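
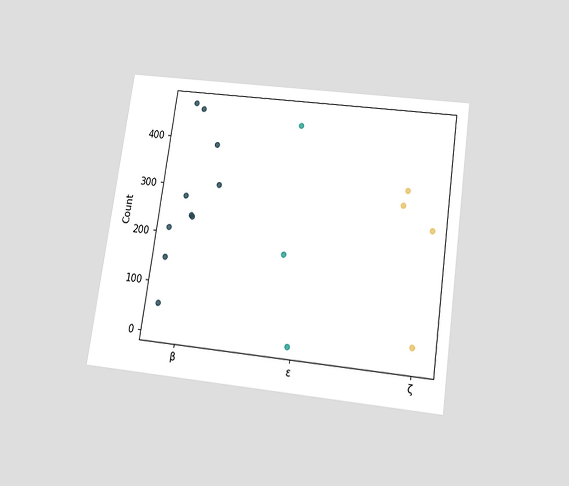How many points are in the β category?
10

The chart is tilted about 8° clockwise and viewed slightly from below. Counting the markers in the β column gives 10.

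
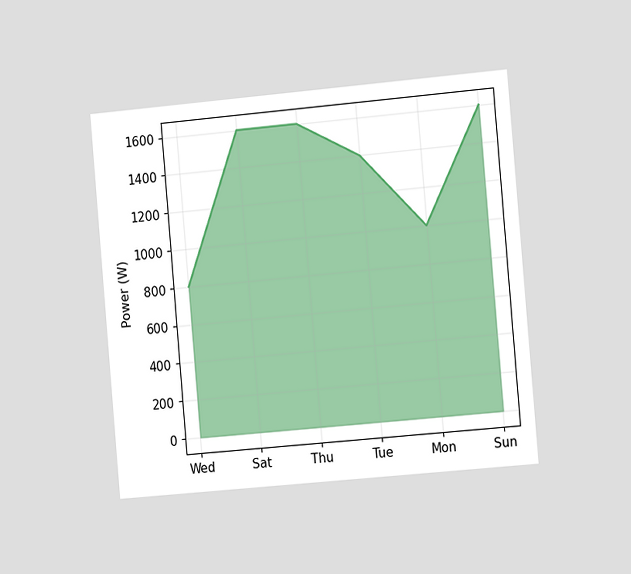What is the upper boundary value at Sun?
1600W

The chart is tilted about 5° counter-clockwise and viewed at a slight angle. At Sun the upper boundary is at 1600W.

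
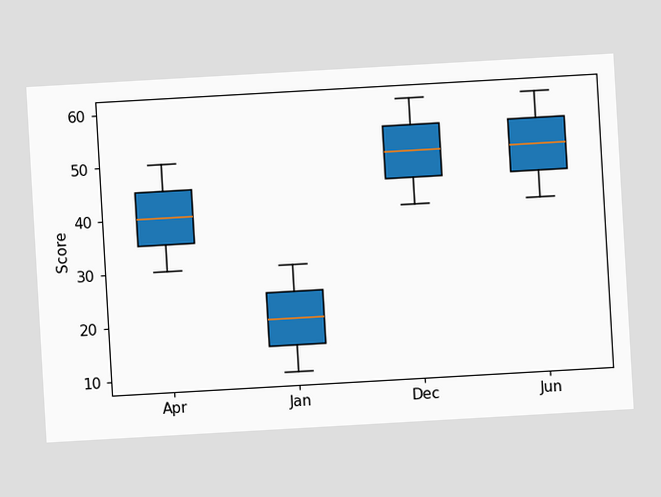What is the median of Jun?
50

The chart is tilted about 3° counter-clockwise. The median line in the Jun box sits at 50.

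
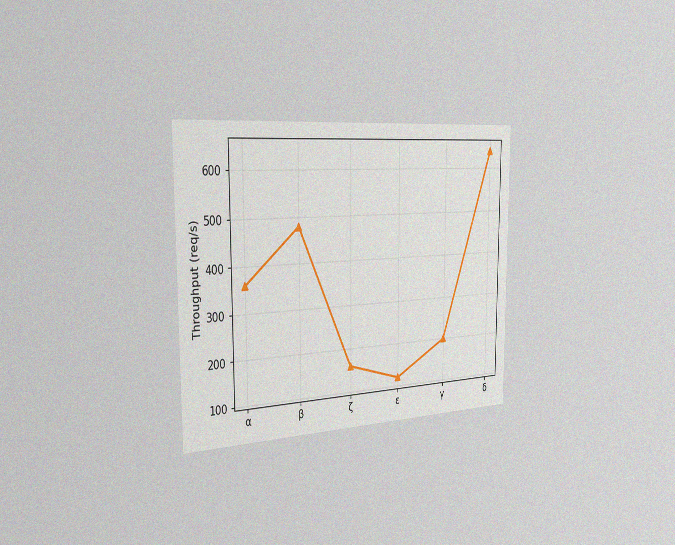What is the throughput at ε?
The chart is viewed slightly from the left, with some photo noise. At ε, the line is at 120req/s.

120req/s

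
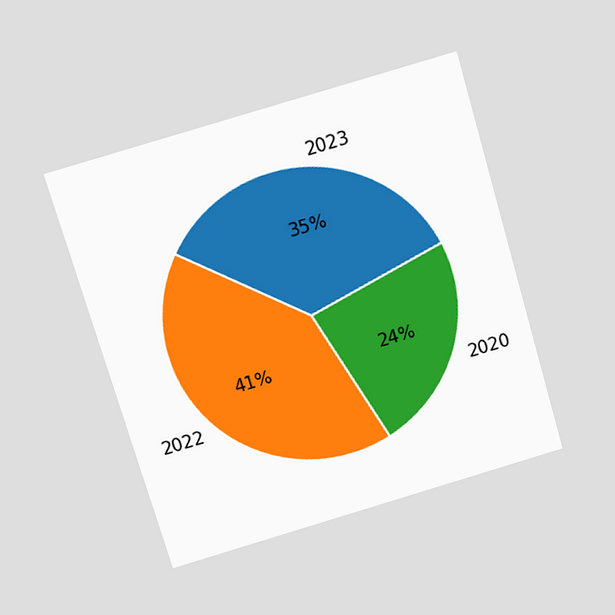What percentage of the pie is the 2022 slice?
The chart is tilted about 16° counter-clockwise and viewed slightly from above. The 2022 slice takes up 41% of the pie.

41%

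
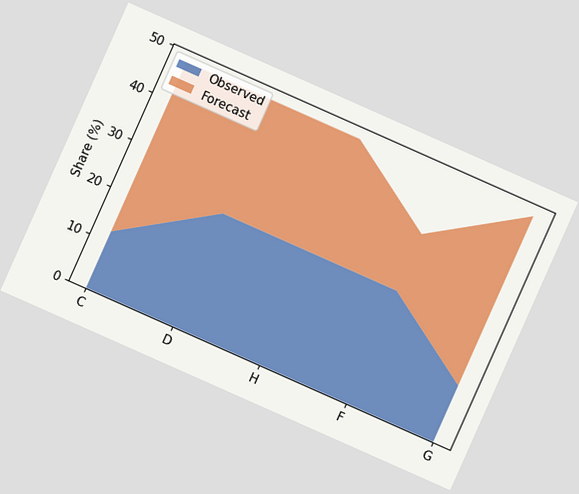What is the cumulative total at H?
48%

The chart is tilted about 24° clockwise. The stacked total at H reaches 48%.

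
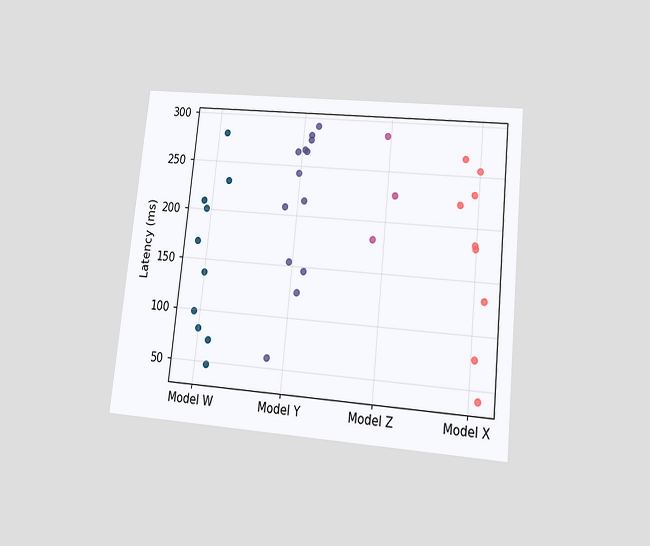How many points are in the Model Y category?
13

The chart is tilted about 6° clockwise and viewed at a slight angle. Counting the markers in the Model Y column gives 13.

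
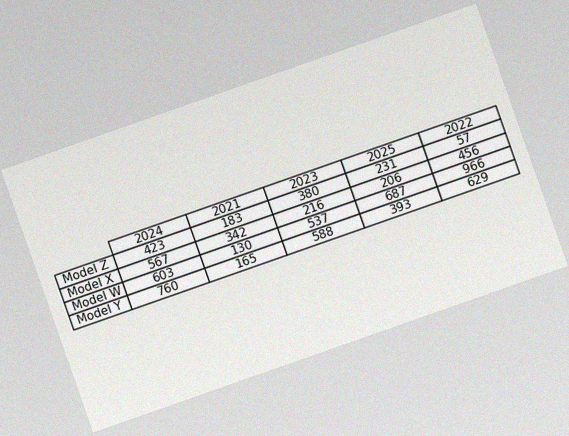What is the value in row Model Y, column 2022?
629

The chart is tilted about 19° counter-clockwise, with some photo noise. The (Model Y, 2022) cell reads 629.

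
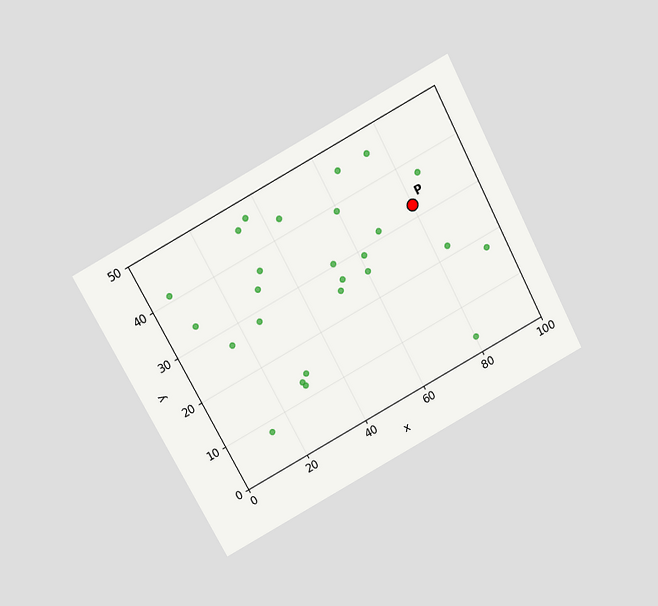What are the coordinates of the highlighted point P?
The chart is tilted about 28° counter-clockwise and viewed slightly from above. Following the gridlines from P to each axis, P sits at (80, 32.5).

(80, 32.5)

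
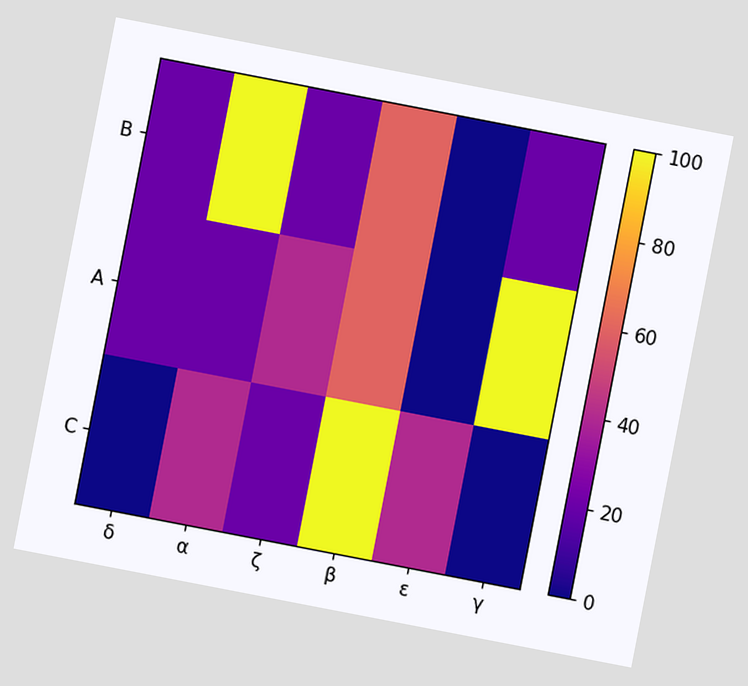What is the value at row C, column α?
The chart is tilted about 11° clockwise. Matching cell (C, α) against the colorbar gives 40.

40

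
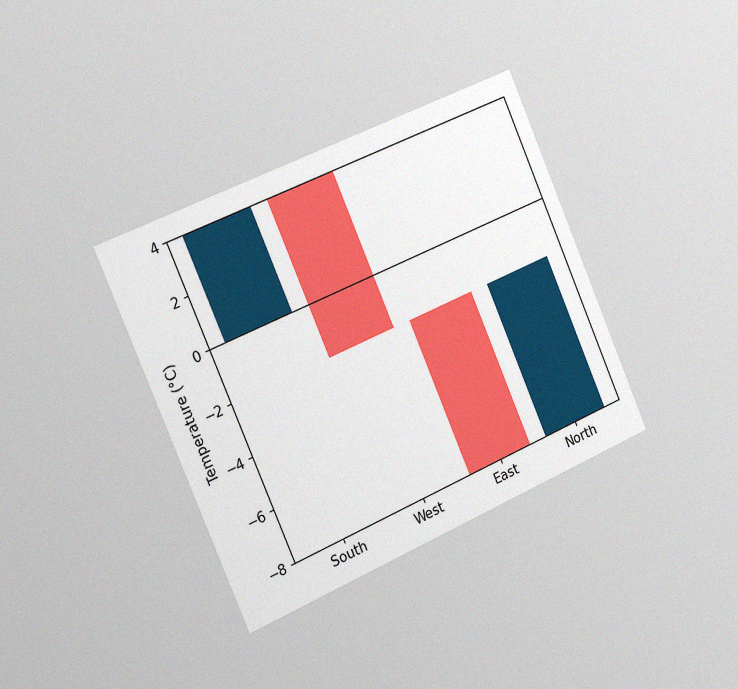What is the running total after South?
The chart is tilted about 23° counter-clockwise and viewed slightly from the left, with some photo noise. After South the running total reaches 4°C.

4°C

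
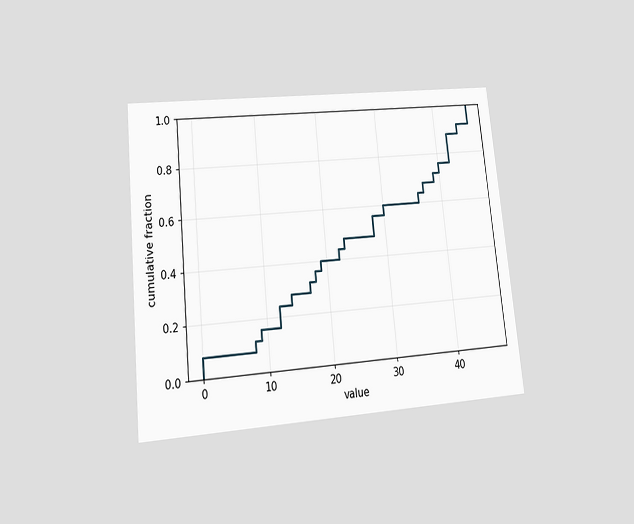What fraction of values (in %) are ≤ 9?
16%

The chart is tilted about 6° counter-clockwise and viewed at a slight angle. At x=9 the ECDF step is at 16%.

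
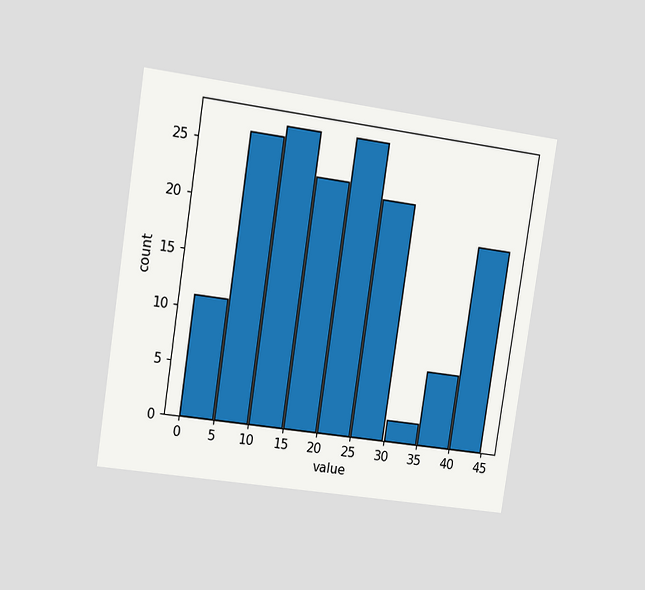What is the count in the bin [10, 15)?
27

The chart is tilted about 8° clockwise and viewed slightly from the left. The [10, 15) bin has height 27.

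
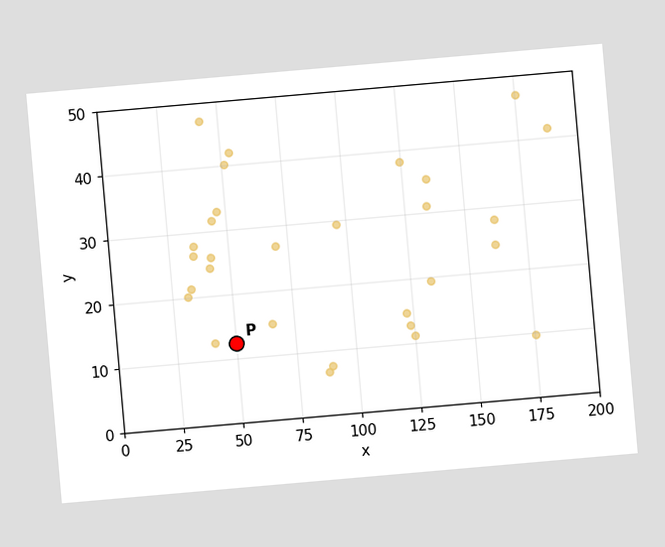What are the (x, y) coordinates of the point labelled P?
(50, 12.5)

The chart is tilted about 5° counter-clockwise. Following the gridlines from P to each axis, P sits at (50, 12.5).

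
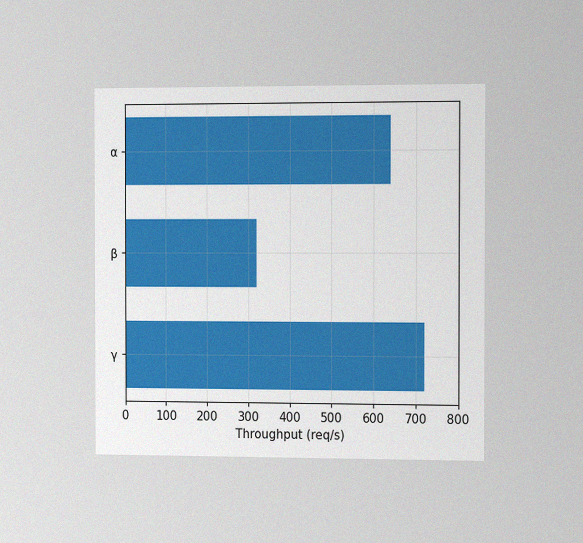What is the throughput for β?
The chart is viewed slightly from the right, with some photo noise. Reading along the chart's x-axis, the β bar reaches 320req/s.

320req/s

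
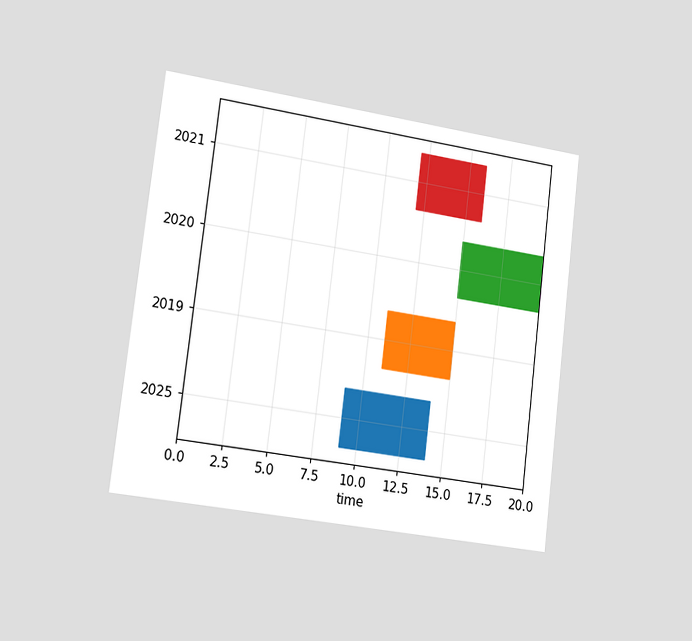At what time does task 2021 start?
The chart is tilted about 7° clockwise and viewed slightly from the left. The 2021 bar begins at t=12.

12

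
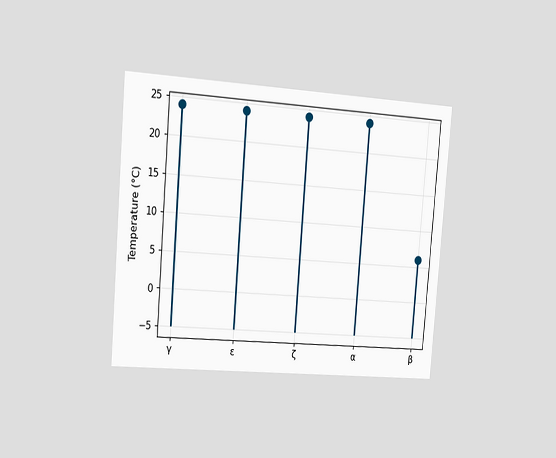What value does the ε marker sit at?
The chart is tilted about 5° clockwise and viewed slightly from the left. The ε marker sits at 24°C.

24°C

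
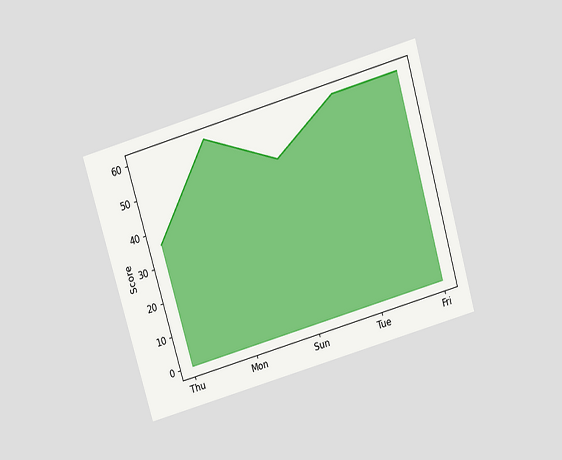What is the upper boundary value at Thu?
The chart is tilted about 16° counter-clockwise and viewed slightly from above. At Thu the upper boundary is at 36.

36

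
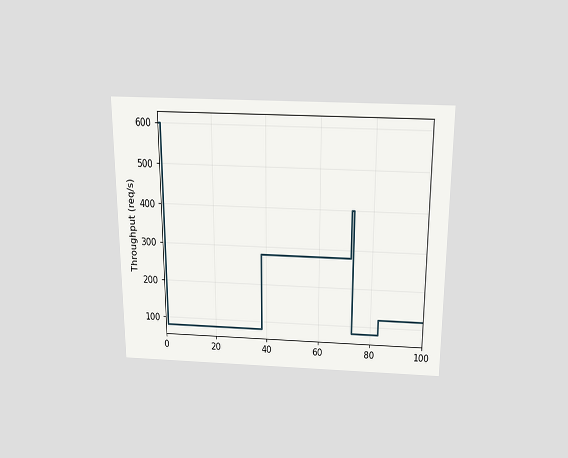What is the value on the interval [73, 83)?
80req/s

The chart is viewed slightly from above. On [73, 83) the step sits at 80req/s.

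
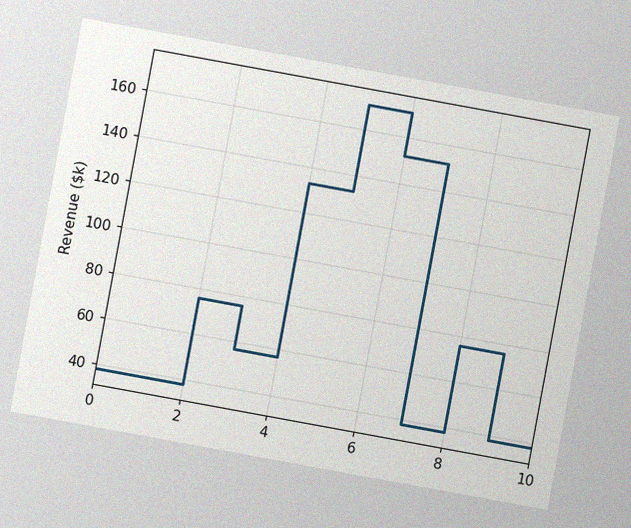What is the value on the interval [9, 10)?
$38k

The chart is tilted about 10° clockwise, with some photo noise. On [9, 10) the step sits at $38k.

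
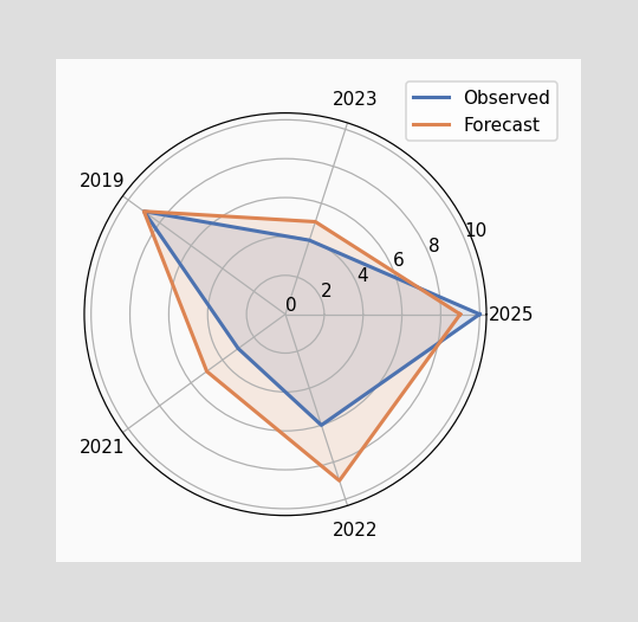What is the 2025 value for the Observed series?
10

On the 2025 axis, Observed reaches 10.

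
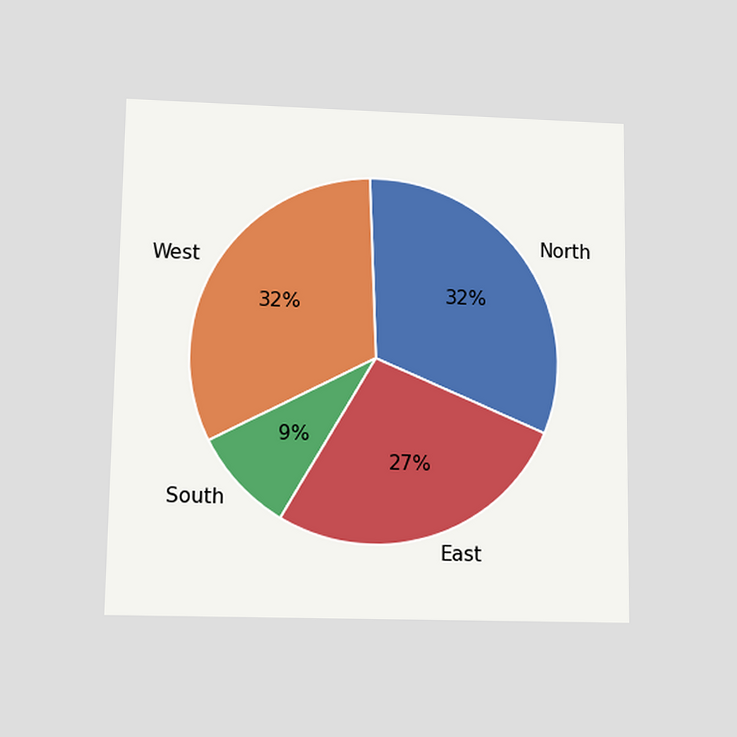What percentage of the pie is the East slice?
The chart is viewed slightly from below. The East slice takes up 27% of the pie.

27%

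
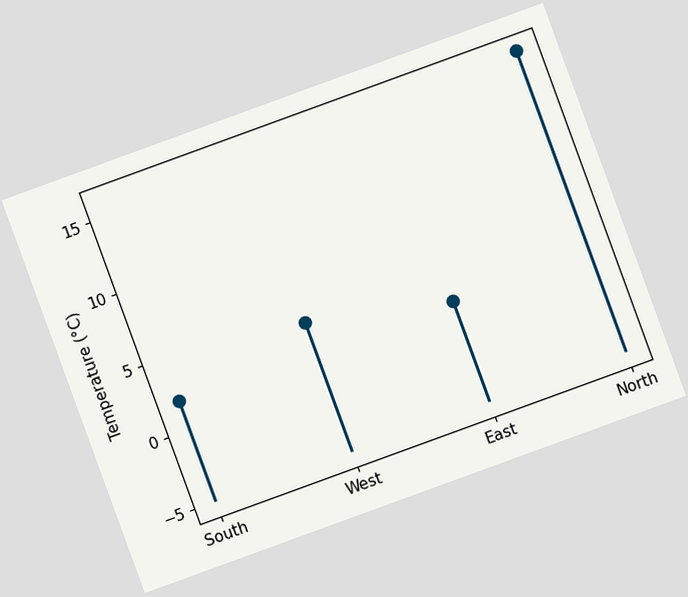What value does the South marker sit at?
The chart is tilted about 20° counter-clockwise. The South marker sits at 2°C.

2°C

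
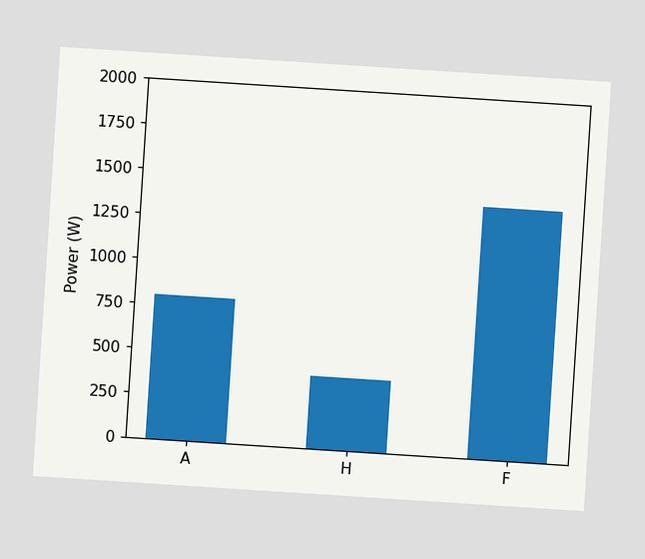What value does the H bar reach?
The chart is tilted about 4° clockwise. Reading along the chart's y-axis, the H bar reaches 400W.

400W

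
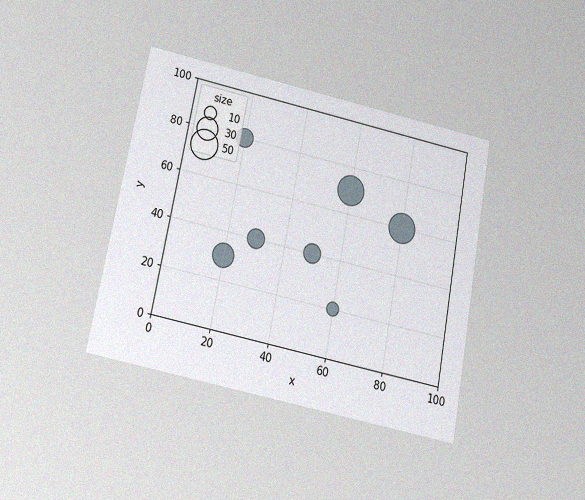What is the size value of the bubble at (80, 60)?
The chart is tilted about 11° clockwise and viewed slightly from below, with some photo noise. Matching the bubble at (80, 60) against the size legend gives 50.

50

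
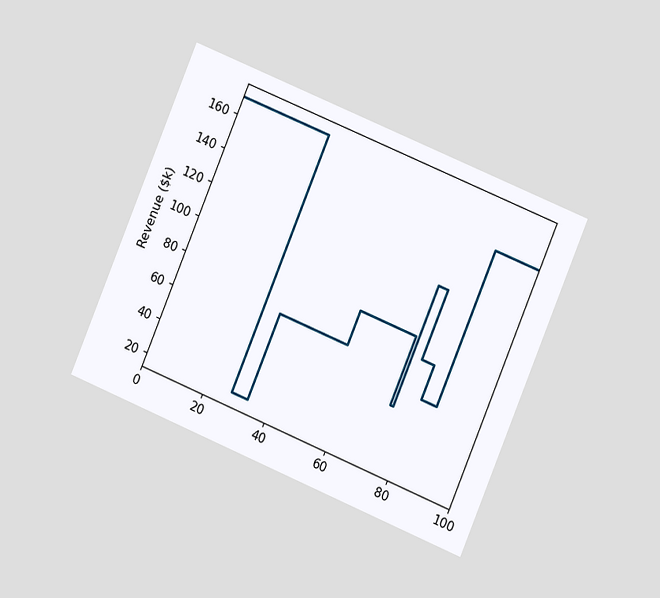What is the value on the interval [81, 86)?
The chart is tilted about 23° clockwise and viewed at a slight angle. On [81, 86) the step sits at $60k.

$60k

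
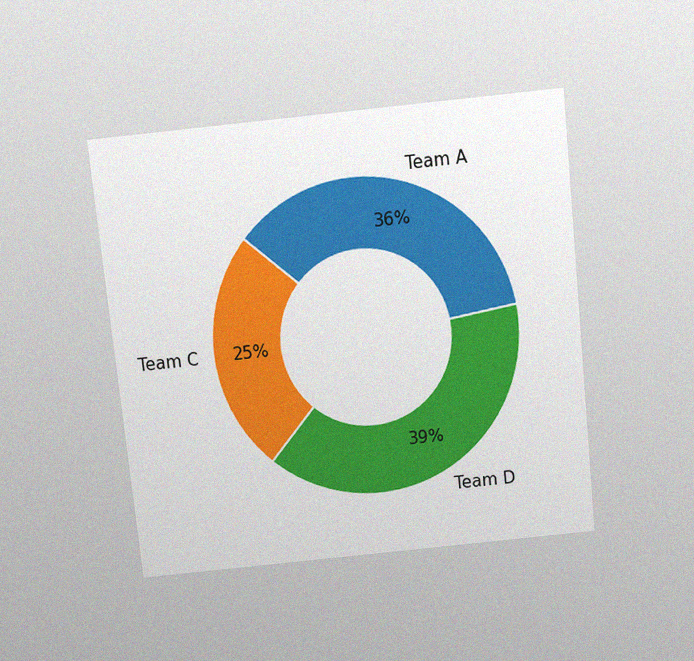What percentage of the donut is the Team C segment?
The chart is tilted about 6° counter-clockwise and viewed slightly from above, with some photo noise. The Team C segment takes up 25% of the ring.

25%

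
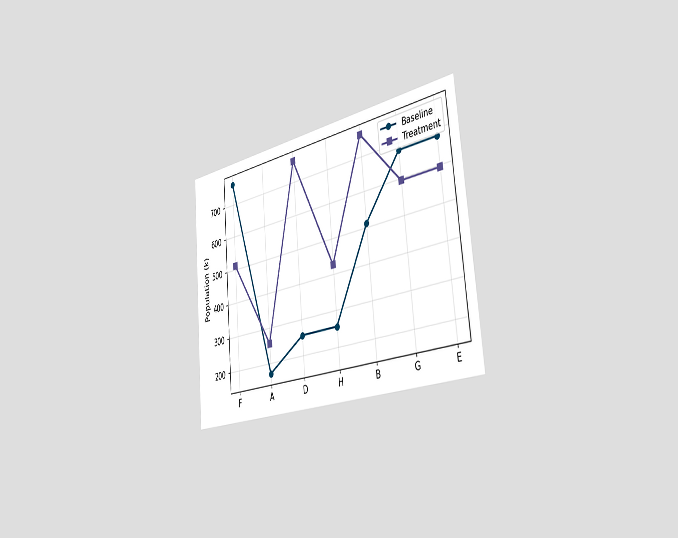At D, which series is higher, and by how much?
Treatment, by 510k

The chart is tilted about 5° counter-clockwise and viewed slightly from the right. At D, Treatment sits above the other line by 510k.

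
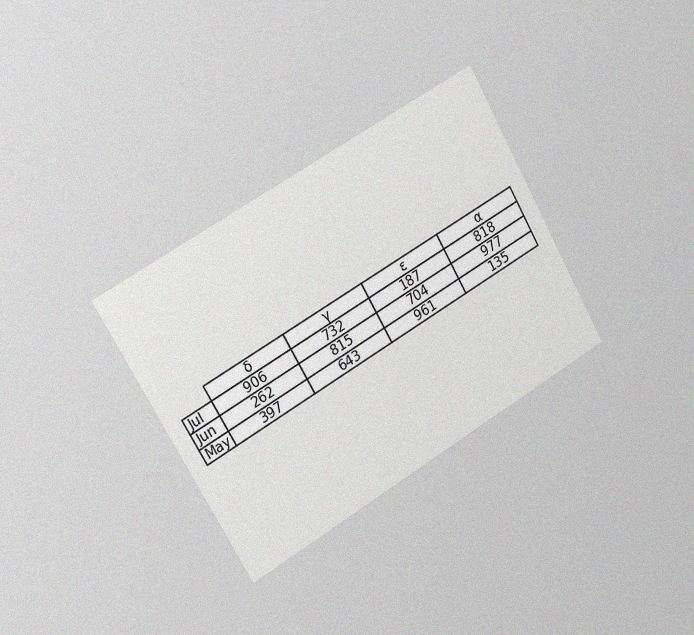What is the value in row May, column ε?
961

The chart is tilted about 30° counter-clockwise and viewed slightly from the left, with some photo noise. The (May, ε) cell reads 961.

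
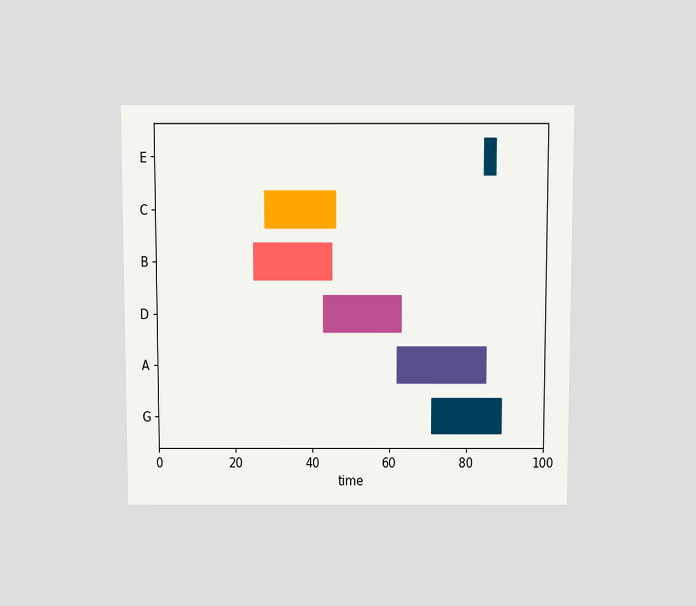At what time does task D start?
The chart is viewed slightly from above. The D bar begins at t=43.

43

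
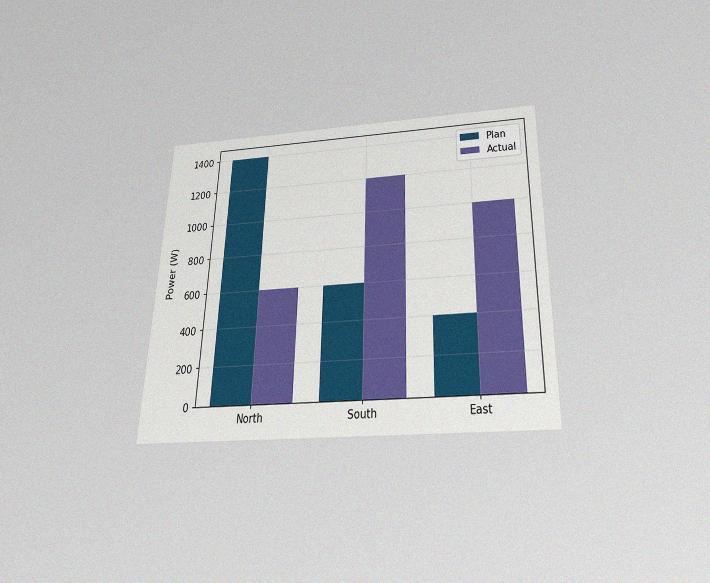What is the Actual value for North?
600W

The chart is viewed slightly from below, with some photo noise. The Actual bar at North reaches 600W on the y-axis.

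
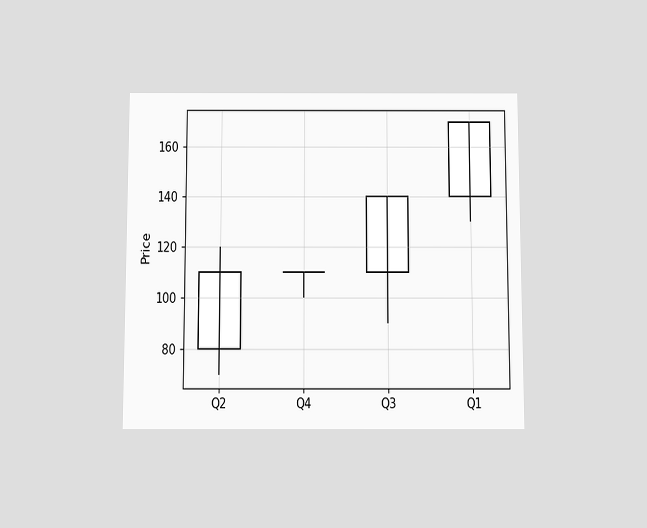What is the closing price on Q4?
110

The chart is viewed slightly from below. The Q4 candle closes at 110.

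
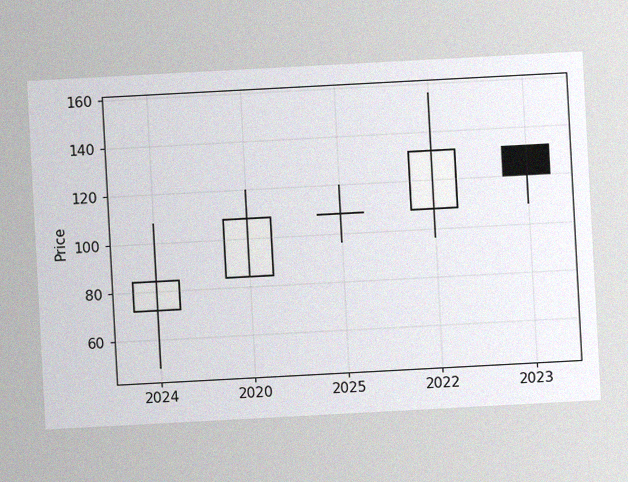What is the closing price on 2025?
The chart is tilted about 3° counter-clockwise, with some photo noise. The 2025 candle closes at 108.

108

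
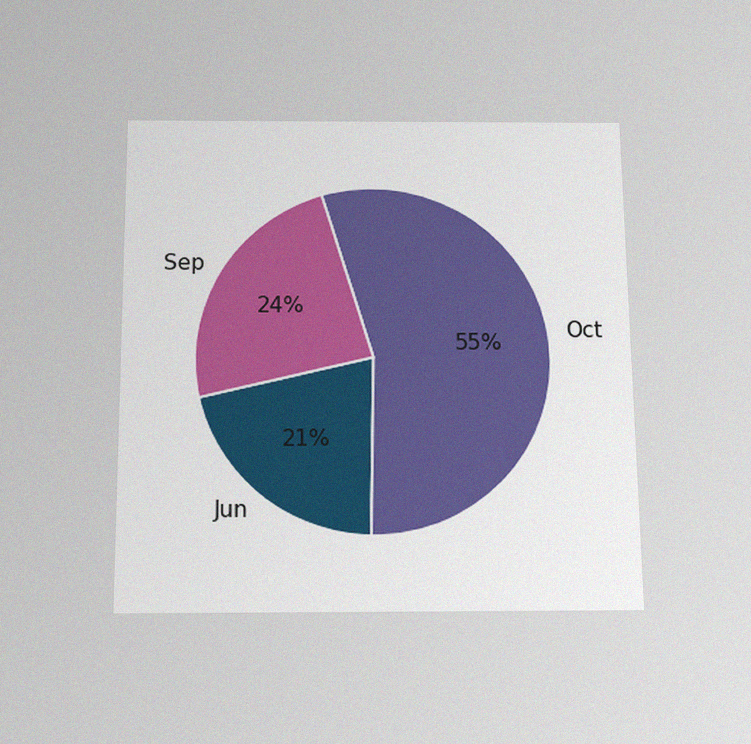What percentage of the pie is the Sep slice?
The chart is viewed slightly from below, with some photo noise. The Sep slice takes up 24% of the pie.

24%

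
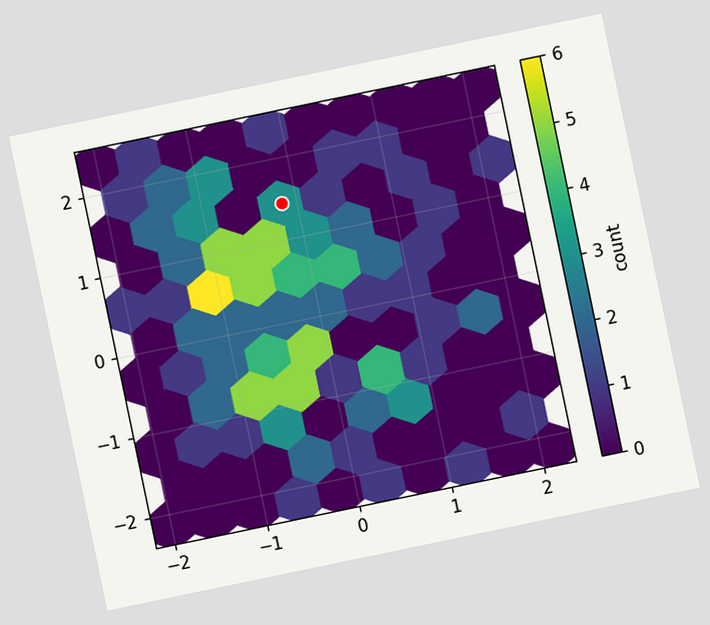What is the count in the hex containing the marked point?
3

The chart is tilted about 12° counter-clockwise. The marked hex reads 3 on the colorbar.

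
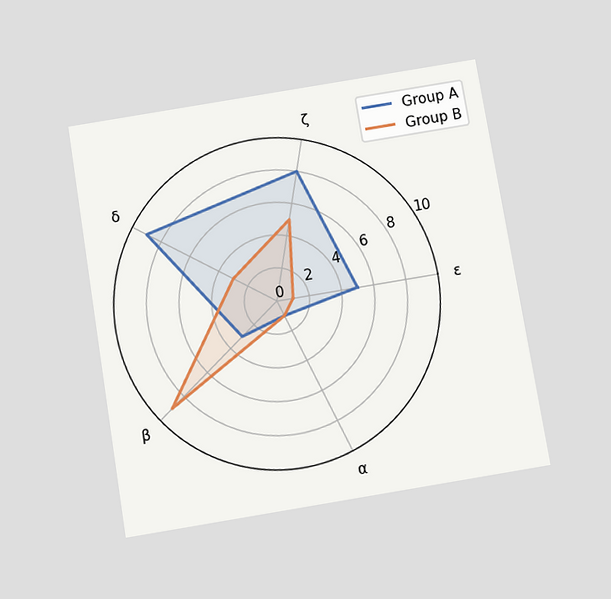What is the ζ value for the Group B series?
The chart is tilted about 9° counter-clockwise and viewed slightly from below. On the ζ axis, Group B reaches 5.

5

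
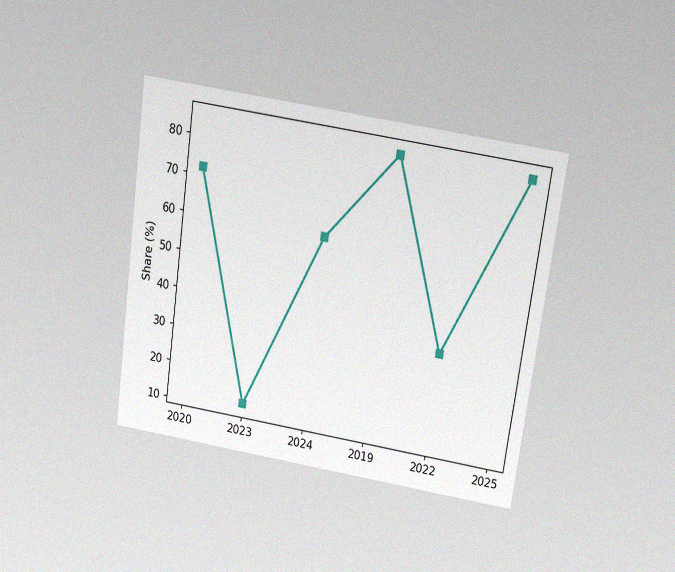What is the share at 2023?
12%

The chart is tilted about 8° clockwise and viewed slightly from above, with some photo noise. At 2023, the line is at 12%.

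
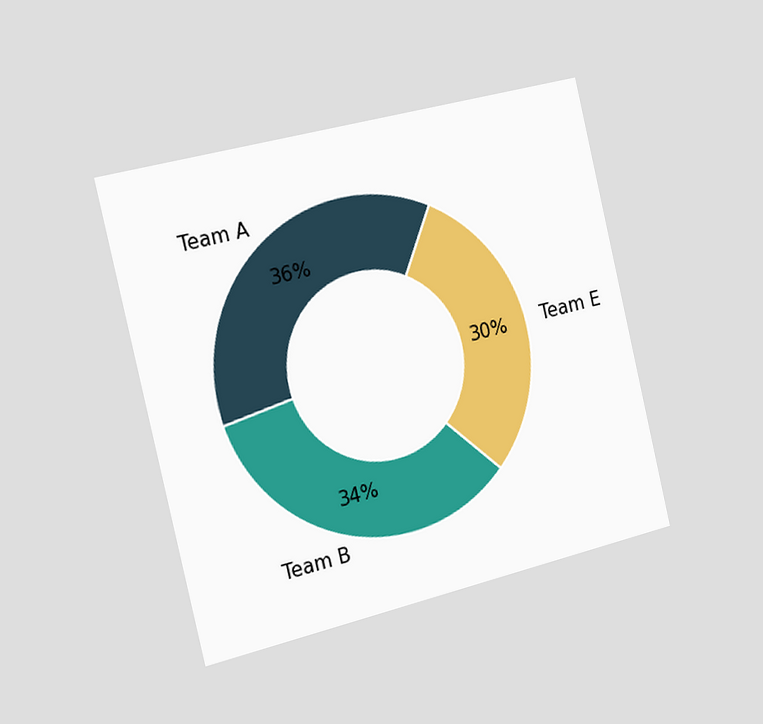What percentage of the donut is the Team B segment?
34%

The chart is tilted about 13° counter-clockwise and viewed slightly from the left. The Team B segment takes up 34% of the ring.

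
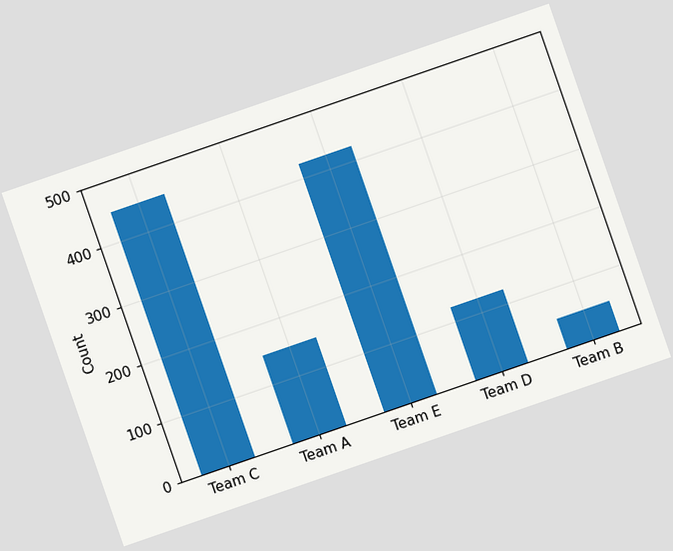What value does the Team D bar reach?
125

The chart is tilted about 19° counter-clockwise. Reading along the chart's y-axis, the Team D bar reaches 125.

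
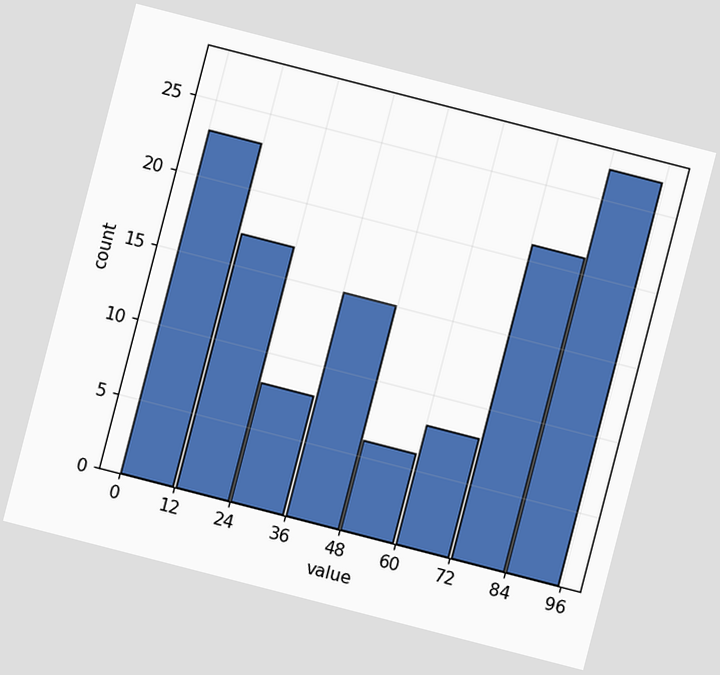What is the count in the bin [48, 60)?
The chart is tilted about 14° clockwise. The [48, 60) bin has height 6.

6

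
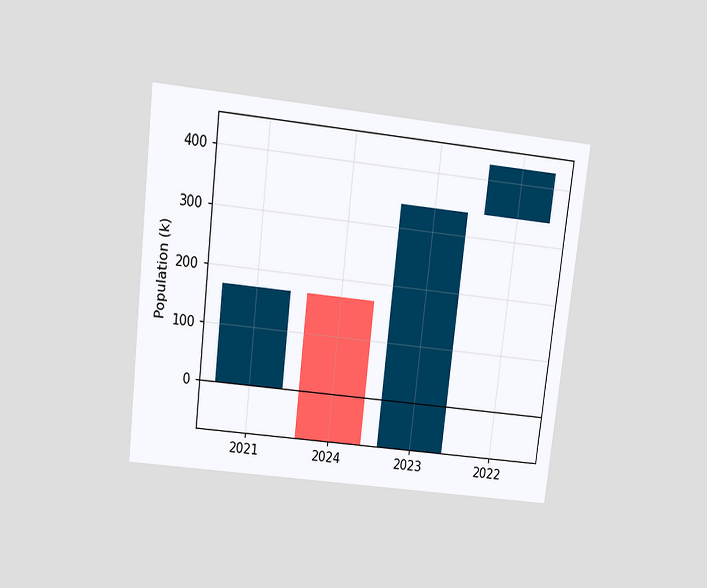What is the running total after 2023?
340k

The chart is tilted about 7° clockwise and viewed slightly from above. After 2023 the running total reaches 340k.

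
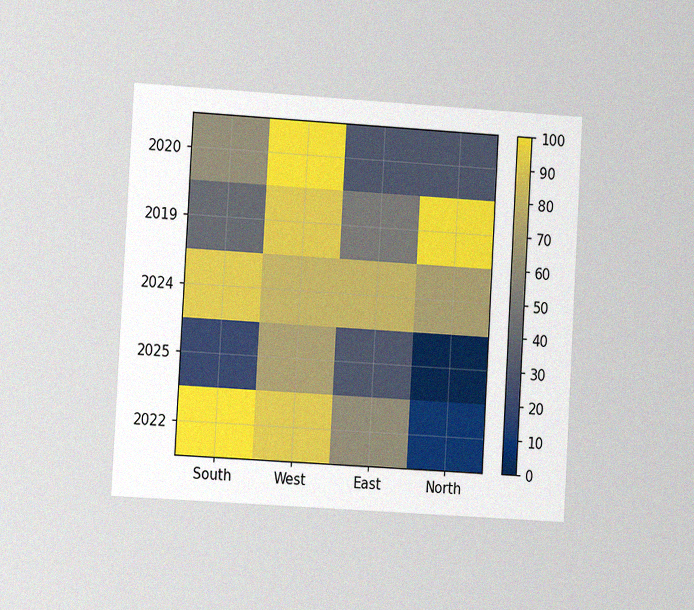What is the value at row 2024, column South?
90

The chart is tilted about 3° clockwise and viewed at a slight angle, with some photo noise. Matching cell (2024, South) against the colorbar gives 90.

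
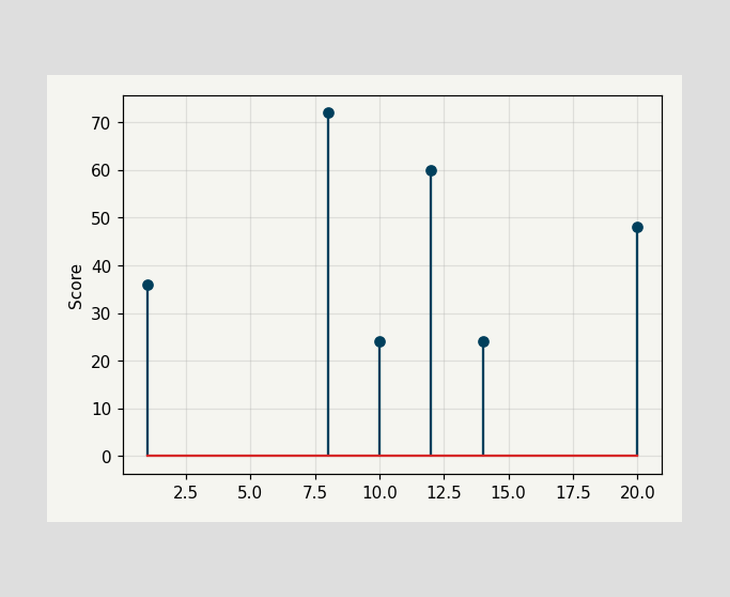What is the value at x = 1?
The stem at x=1 reaches 36.

36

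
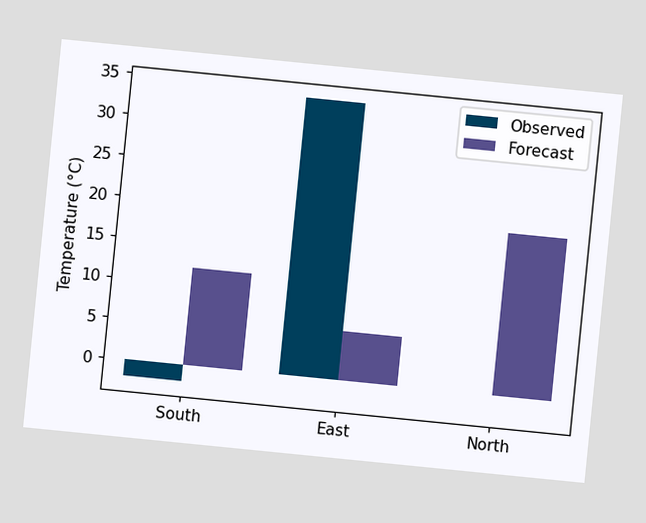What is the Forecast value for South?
12°C

The chart is tilted about 6° clockwise. The Forecast bar at South reaches 12°C on the y-axis.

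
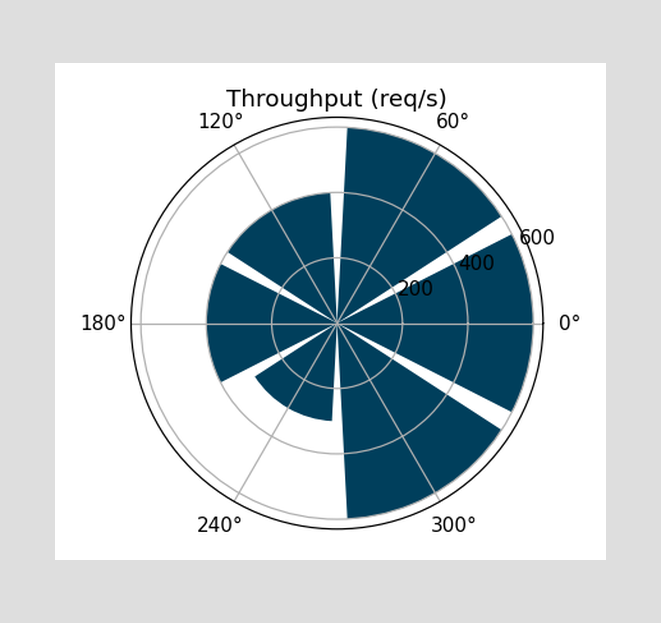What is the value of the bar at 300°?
600req/s

The bar at 300° reaches 600req/s on the radial axis.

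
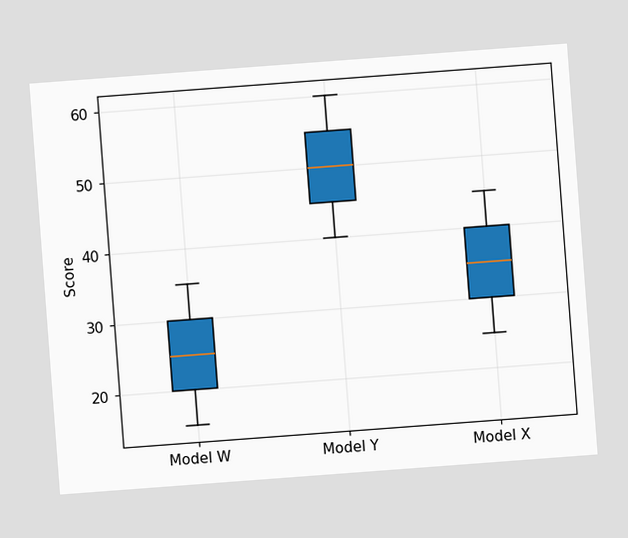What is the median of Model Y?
The chart is tilted about 4° counter-clockwise. The median line in the Model Y box sits at 50.

50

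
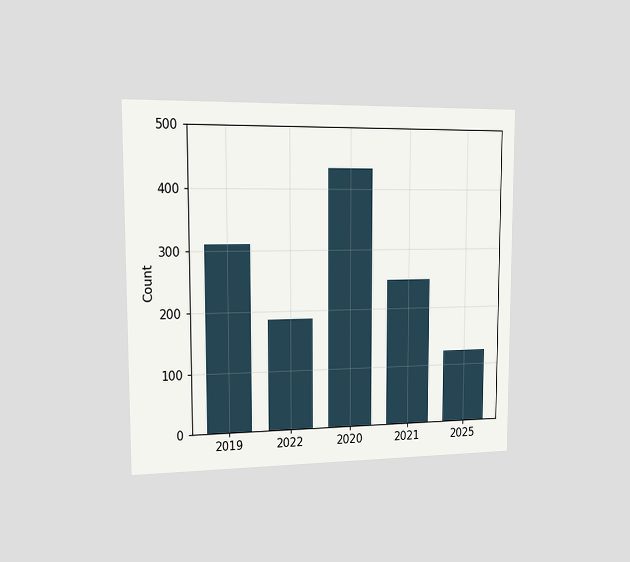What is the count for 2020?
434

The chart is viewed slightly from the left. Reading along the chart's y-axis, the 2020 bar reaches 434.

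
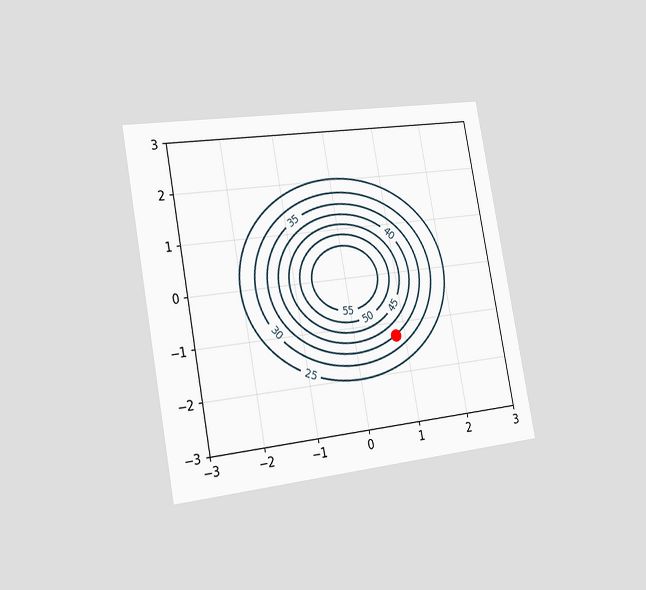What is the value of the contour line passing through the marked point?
The chart is tilted about 10° counter-clockwise and viewed slightly from the left. The marked point sits on the contour labelled 35.

35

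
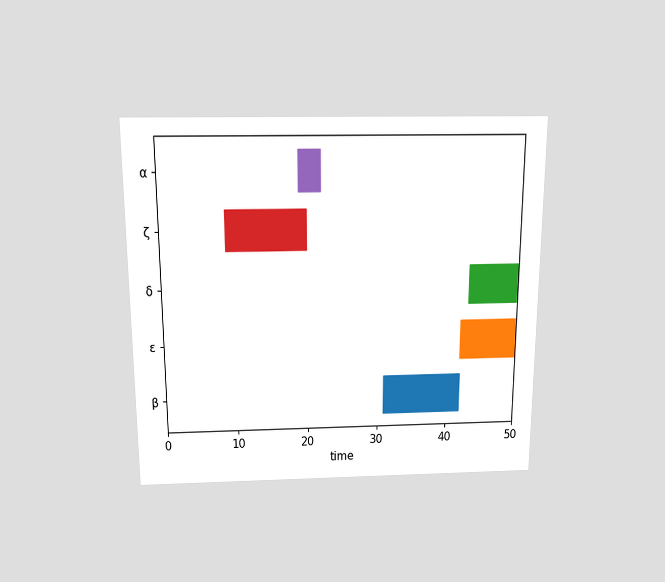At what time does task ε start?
The chart is viewed slightly from above. The ε bar begins at t=42.

42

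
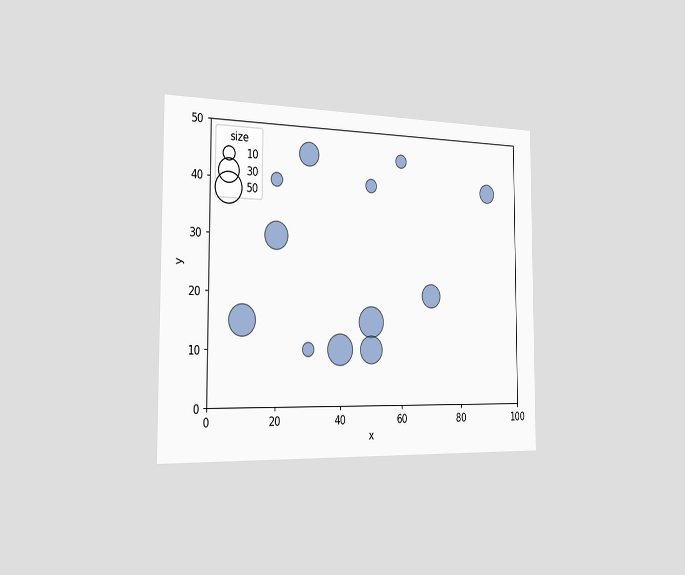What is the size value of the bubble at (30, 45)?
30

The chart is viewed slightly from the left. Matching the bubble at (30, 45) against the size legend gives 30.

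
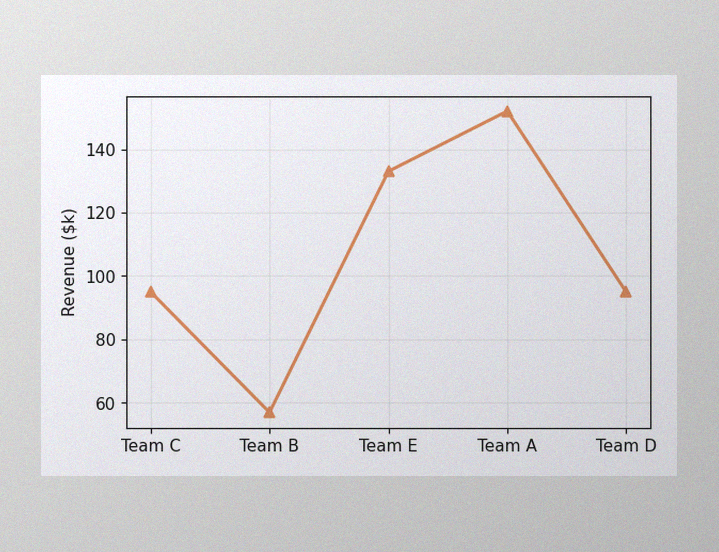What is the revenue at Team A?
The image has some photo noise and uneven lighting. At Team A, the line is at $152k.

$152k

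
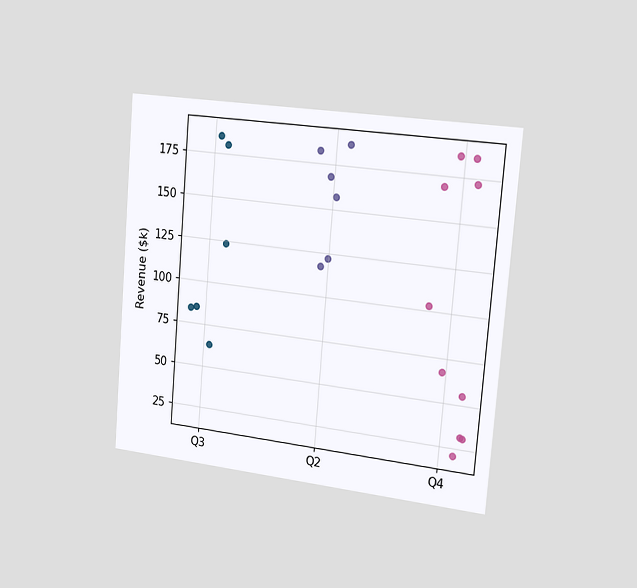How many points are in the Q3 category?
The chart is tilted about 5° clockwise and viewed slightly from the right. Counting the markers in the Q3 column gives 6.

6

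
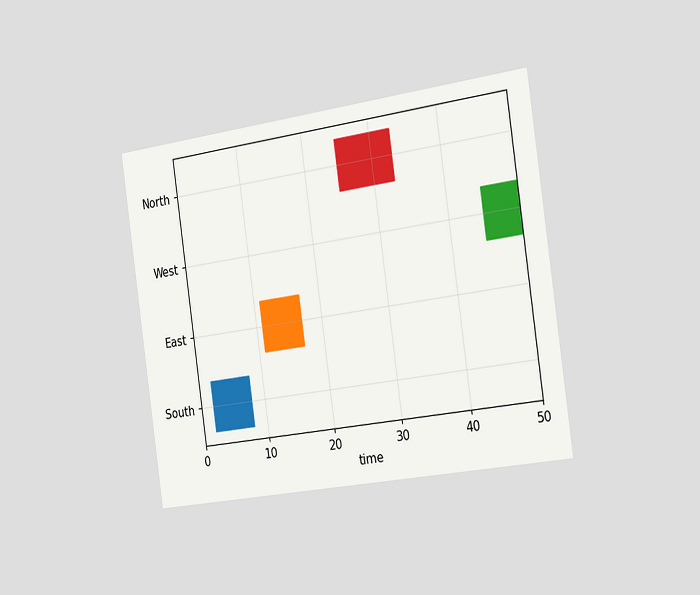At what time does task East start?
11

The chart is tilted about 8° counter-clockwise and viewed slightly from the right. The East bar begins at t=11.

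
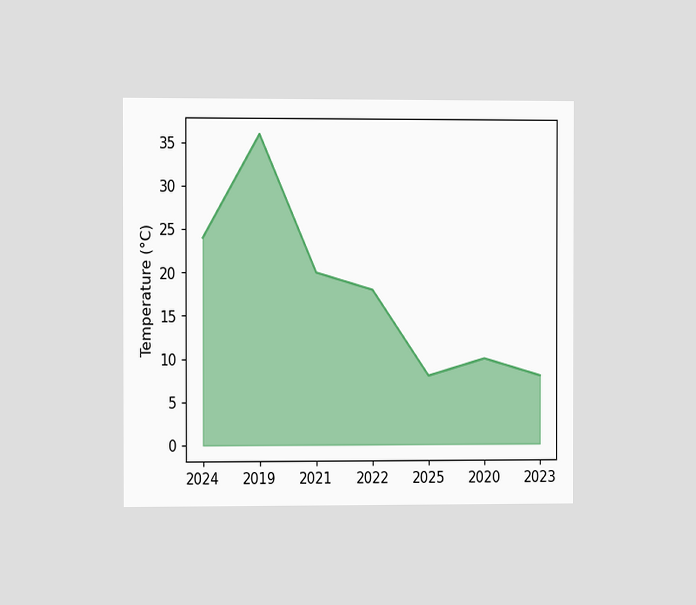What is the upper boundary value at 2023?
The chart is viewed at a slight angle. At 2023 the upper boundary is at 8°C.

8°C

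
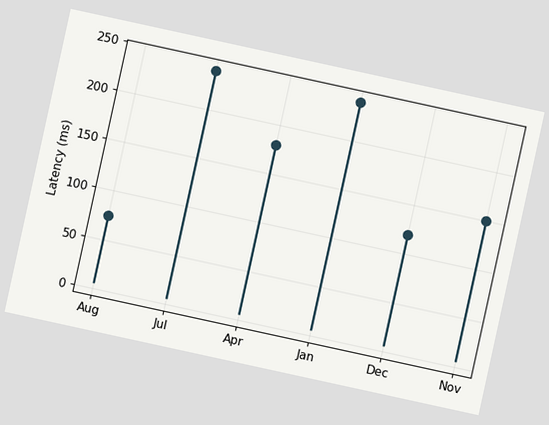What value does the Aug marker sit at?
75ms

The chart is tilted about 12° clockwise. The Aug marker sits at 75ms.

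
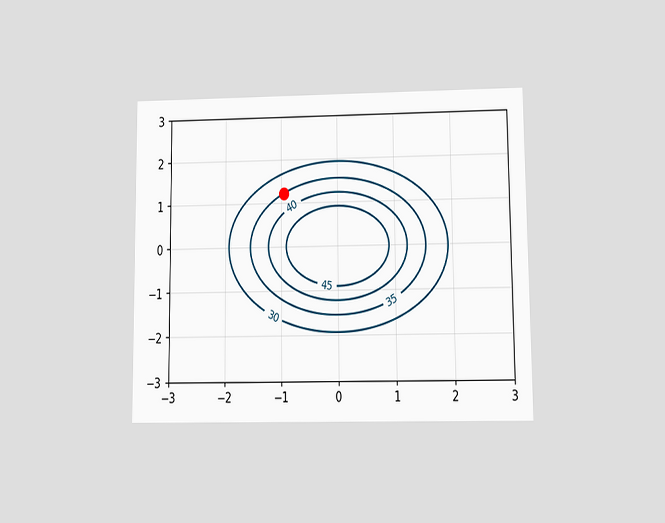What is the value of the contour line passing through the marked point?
35

The chart is viewed at a slight angle. The marked point sits on the contour labelled 35.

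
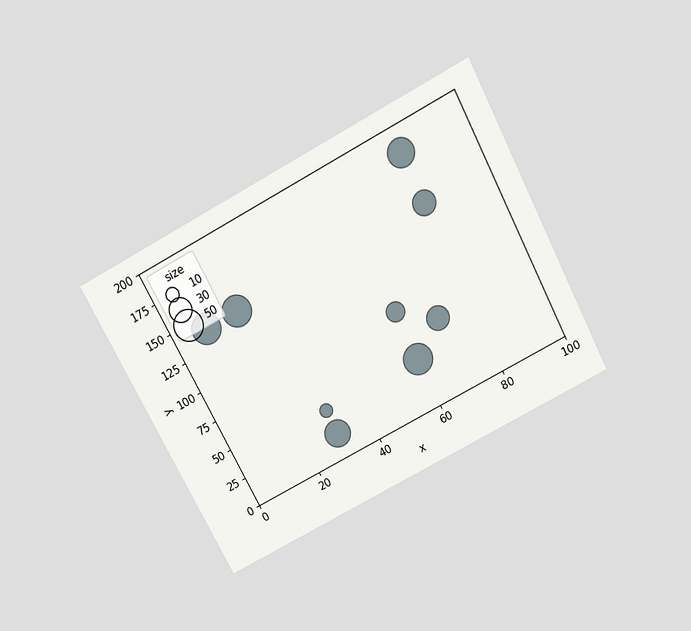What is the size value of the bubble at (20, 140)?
50

The chart is tilted about 28° counter-clockwise and viewed slightly from above. Matching the bubble at (20, 140) against the size legend gives 50.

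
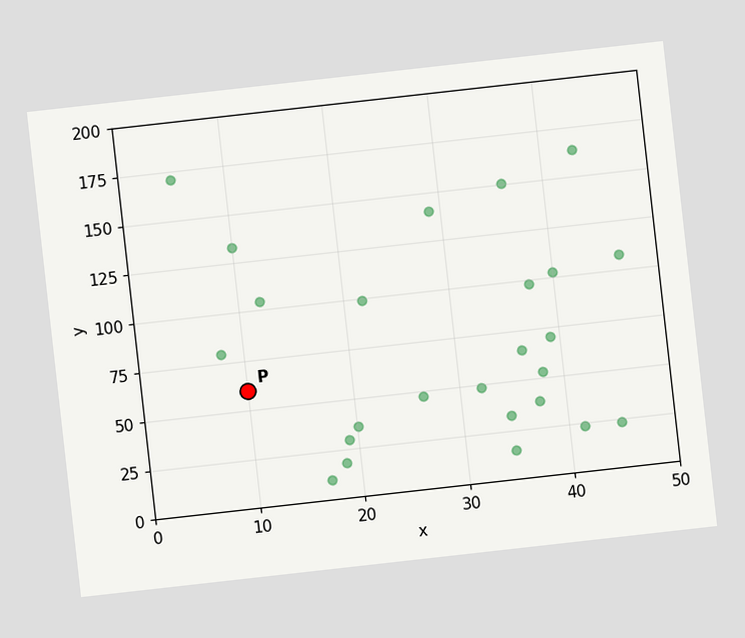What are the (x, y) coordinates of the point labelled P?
(10, 60)

The chart is tilted about 6° counter-clockwise. Following the gridlines from P to each axis, P sits at (10, 60).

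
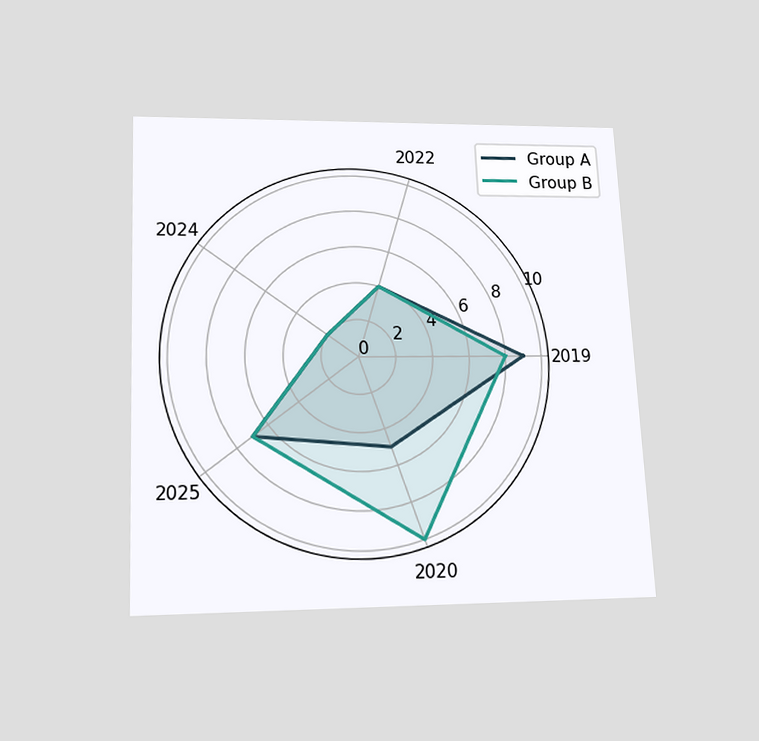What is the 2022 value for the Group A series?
4

The chart is tilted about 3° counter-clockwise and viewed slightly from below. On the 2022 axis, Group A reaches 4.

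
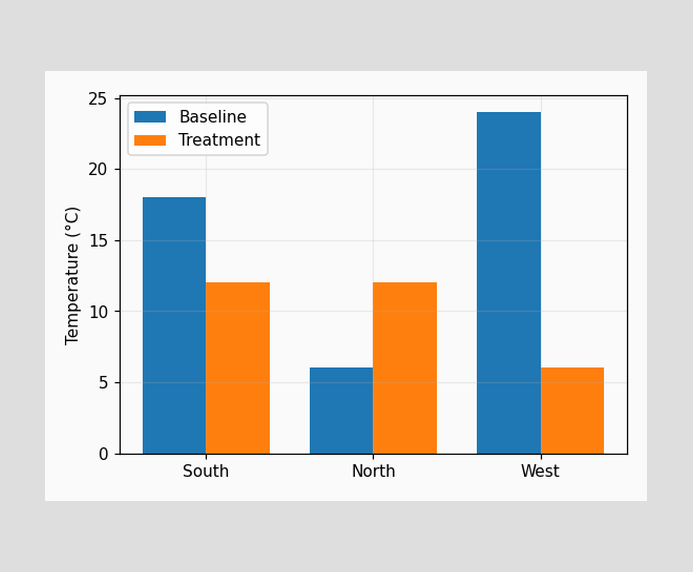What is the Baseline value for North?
The Baseline bar at North reaches 6°C on the y-axis.

6°C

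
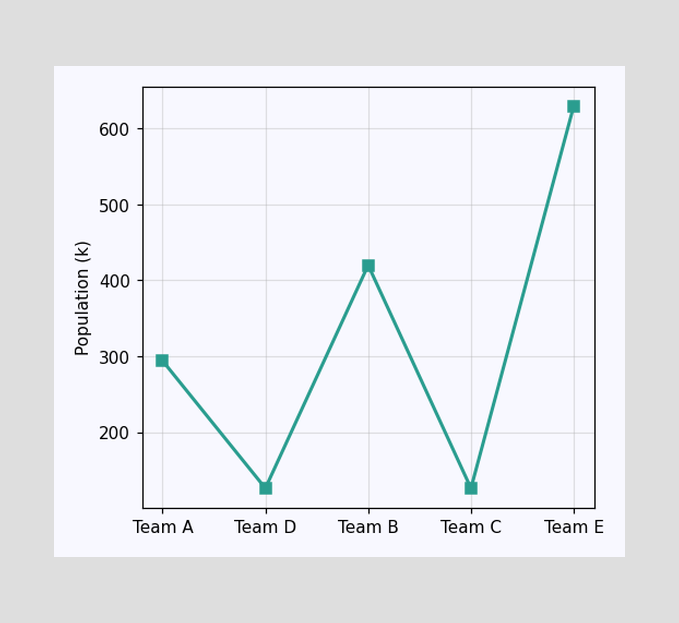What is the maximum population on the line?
The highest point is at Team E, and reading across to the y-axis gives 630k.

630k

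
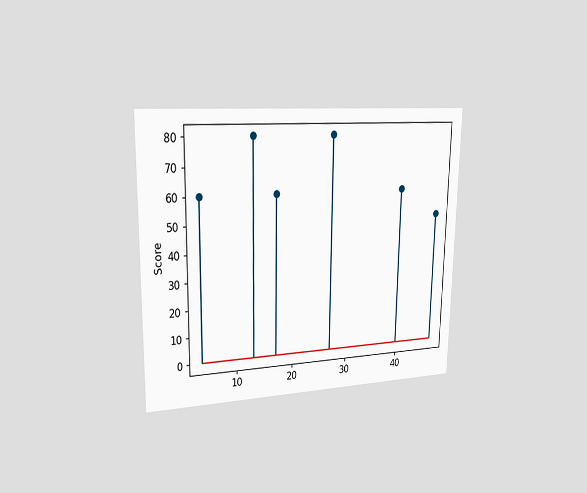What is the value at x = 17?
60

The chart is viewed slightly from the left. The stem at x=17 reaches 60.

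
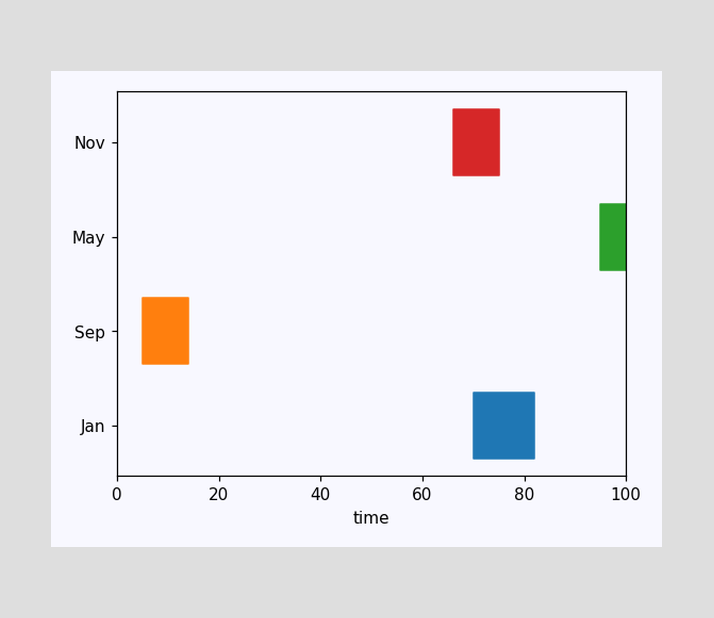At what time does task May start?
95

The May bar begins at t=95.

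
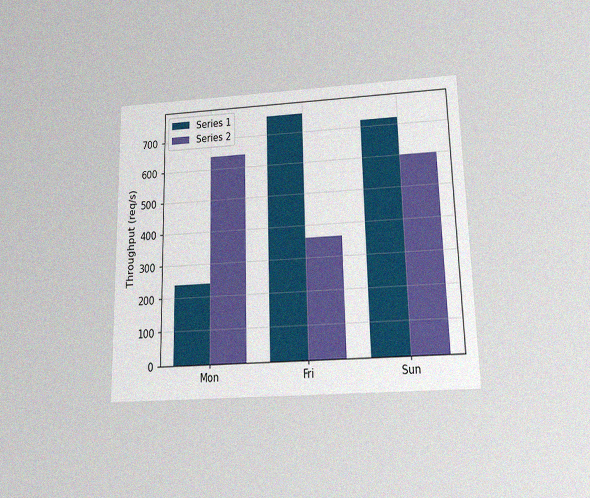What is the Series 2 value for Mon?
640req/s

The chart is viewed slightly from below, with some photo noise. The Series 2 bar at Mon reaches 640req/s on the y-axis.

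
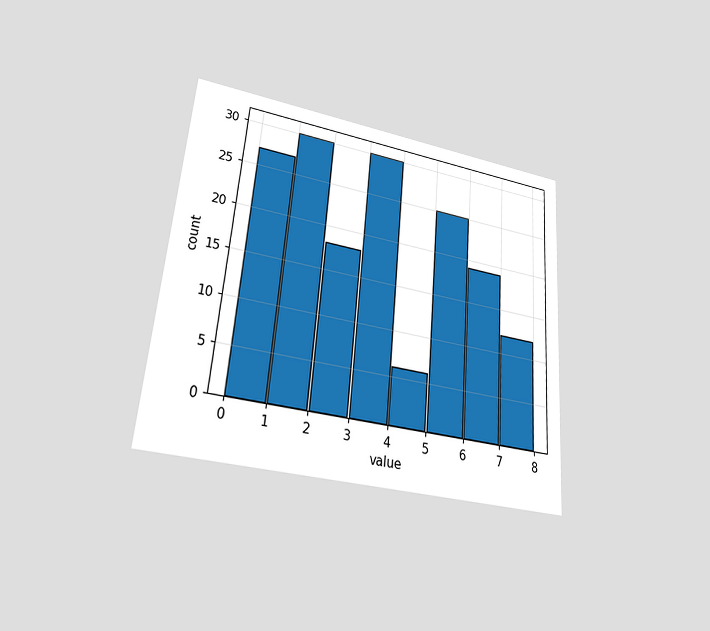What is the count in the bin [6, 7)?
The chart is tilted about 5° clockwise and viewed at a slight angle. The [6, 7) bin has height 19.

19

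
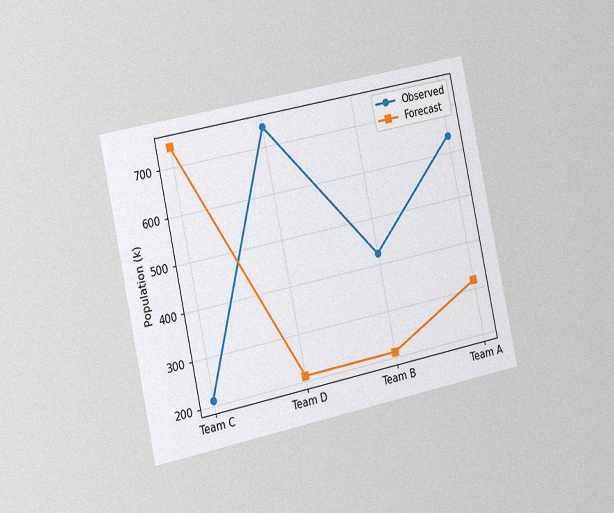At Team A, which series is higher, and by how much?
The chart is tilted about 12° counter-clockwise and viewed slightly from the left, with some photo noise. At Team A, Observed sits above the other line by 318k.

Observed, by 318k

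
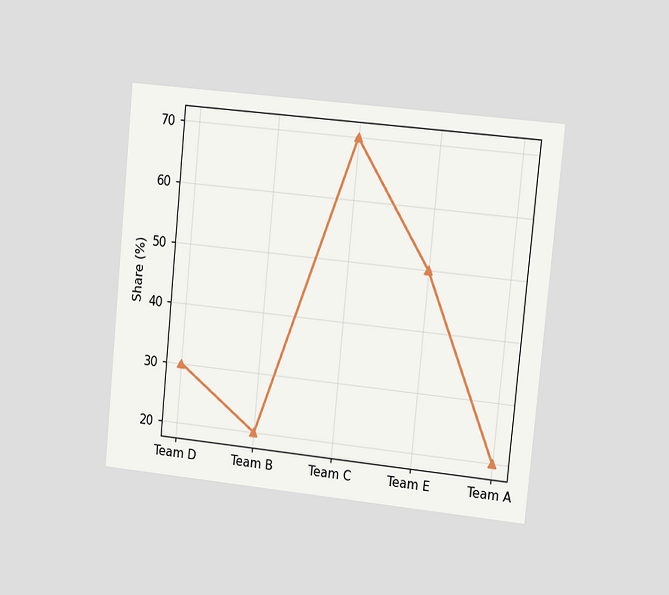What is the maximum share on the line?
The chart is tilted about 6° clockwise and viewed at a slight angle. The highest point is at Team C, and reading across to the y-axis gives 70%.

70%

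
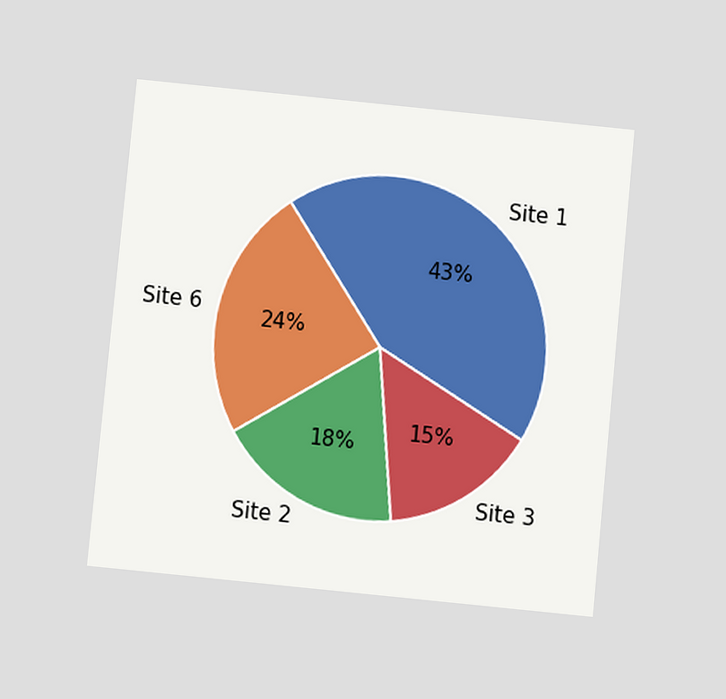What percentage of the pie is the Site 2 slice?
18%

The chart is tilted about 6° clockwise and viewed at a slight angle. The Site 2 slice takes up 18% of the pie.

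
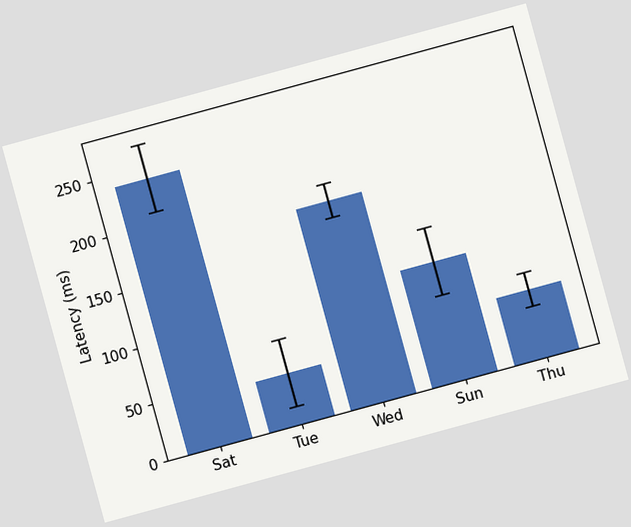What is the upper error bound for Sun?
The chart is tilted about 15° counter-clockwise. The Sun bar's upper whisker reaches 135ms.

135ms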